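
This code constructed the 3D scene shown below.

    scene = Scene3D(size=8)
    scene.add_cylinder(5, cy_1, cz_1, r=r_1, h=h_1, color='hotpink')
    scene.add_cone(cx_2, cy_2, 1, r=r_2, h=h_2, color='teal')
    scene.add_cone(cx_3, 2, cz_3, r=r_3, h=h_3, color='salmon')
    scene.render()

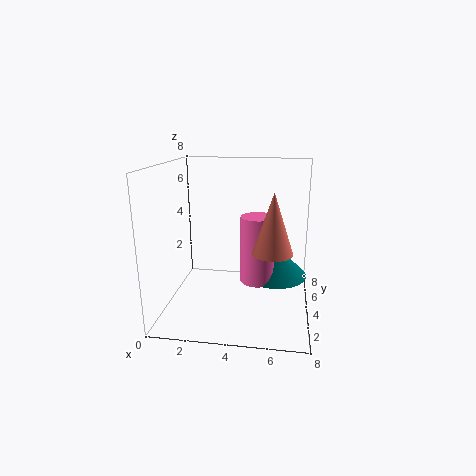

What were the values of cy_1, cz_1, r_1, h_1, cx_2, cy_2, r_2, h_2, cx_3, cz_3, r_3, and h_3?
cy_1 = 5
cz_1 = 1
r_1 = 1
h_1 = 4
cx_2 = 6
cy_2 = 6
r_2 = 2
h_2 = 2
cx_3 = 6
cz_3 = 4
r_3 = 1
h_3 = 3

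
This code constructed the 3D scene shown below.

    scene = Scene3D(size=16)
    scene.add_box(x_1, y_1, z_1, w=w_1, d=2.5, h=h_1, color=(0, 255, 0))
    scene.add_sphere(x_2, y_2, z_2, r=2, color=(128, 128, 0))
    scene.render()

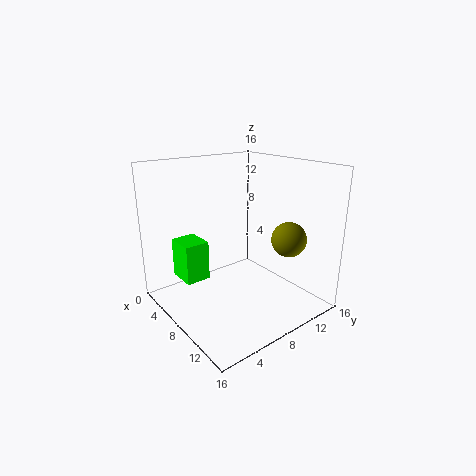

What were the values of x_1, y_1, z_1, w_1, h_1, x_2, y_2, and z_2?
x_1 = 6
y_1 = 1
z_1 = 5
w_1 = 3
h_1 = 4
x_2 = 11
y_2 = 13
z_2 = 7.5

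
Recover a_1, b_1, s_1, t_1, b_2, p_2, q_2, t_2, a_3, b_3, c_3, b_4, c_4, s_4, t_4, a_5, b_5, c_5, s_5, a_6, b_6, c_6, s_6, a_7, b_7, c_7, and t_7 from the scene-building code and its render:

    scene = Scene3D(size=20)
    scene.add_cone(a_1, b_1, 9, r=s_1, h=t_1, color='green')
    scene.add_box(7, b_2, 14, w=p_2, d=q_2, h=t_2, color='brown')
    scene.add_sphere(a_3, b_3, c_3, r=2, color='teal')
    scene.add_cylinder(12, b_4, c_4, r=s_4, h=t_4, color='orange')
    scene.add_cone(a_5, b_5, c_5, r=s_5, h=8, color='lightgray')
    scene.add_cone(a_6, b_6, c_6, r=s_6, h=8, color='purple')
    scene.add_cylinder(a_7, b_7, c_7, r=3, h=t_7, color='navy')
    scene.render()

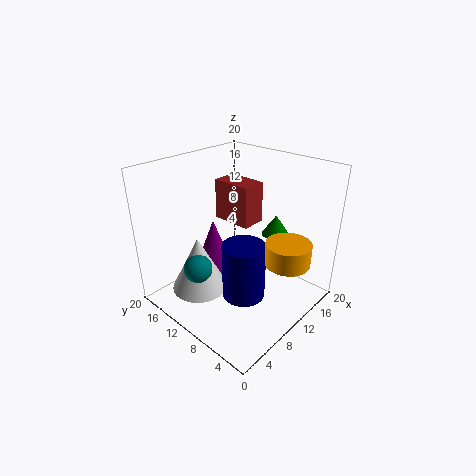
a_1 = 16, b_1 = 8, s_1 = 2, t_1 = 3, b_2 = 6, p_2 = 3, q_2 = 5, t_2 = 5, a_3 = 5, b_3 = 13, c_3 = 6, b_4 = 3, c_4 = 8, s_4 = 3, t_4 = 3, a_5 = 6, b_5 = 14, c_5 = 2, s_5 = 4, a_6 = 10, b_6 = 15, c_6 = 3, s_6 = 3, a_7 = 9, b_7 = 8, c_7 = 2, t_7 = 8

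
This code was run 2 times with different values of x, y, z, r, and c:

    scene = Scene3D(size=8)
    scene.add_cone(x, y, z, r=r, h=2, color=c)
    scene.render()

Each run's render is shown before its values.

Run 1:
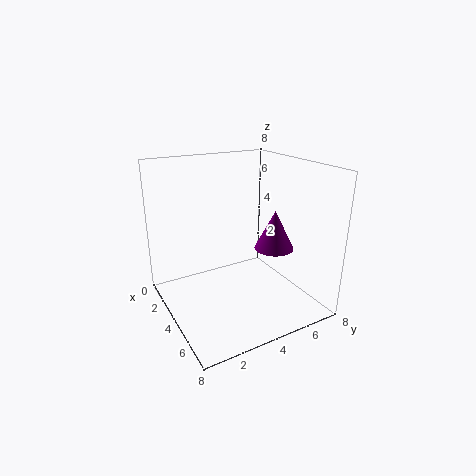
x = 6
y = 5
z = 4
r = 1
c = 'purple'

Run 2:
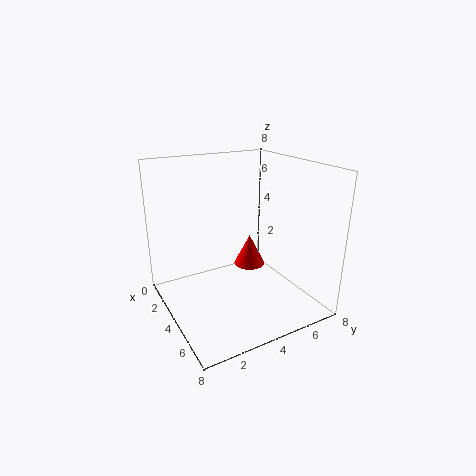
x = 2
y = 6
z = 1
r = 1
c = 'red'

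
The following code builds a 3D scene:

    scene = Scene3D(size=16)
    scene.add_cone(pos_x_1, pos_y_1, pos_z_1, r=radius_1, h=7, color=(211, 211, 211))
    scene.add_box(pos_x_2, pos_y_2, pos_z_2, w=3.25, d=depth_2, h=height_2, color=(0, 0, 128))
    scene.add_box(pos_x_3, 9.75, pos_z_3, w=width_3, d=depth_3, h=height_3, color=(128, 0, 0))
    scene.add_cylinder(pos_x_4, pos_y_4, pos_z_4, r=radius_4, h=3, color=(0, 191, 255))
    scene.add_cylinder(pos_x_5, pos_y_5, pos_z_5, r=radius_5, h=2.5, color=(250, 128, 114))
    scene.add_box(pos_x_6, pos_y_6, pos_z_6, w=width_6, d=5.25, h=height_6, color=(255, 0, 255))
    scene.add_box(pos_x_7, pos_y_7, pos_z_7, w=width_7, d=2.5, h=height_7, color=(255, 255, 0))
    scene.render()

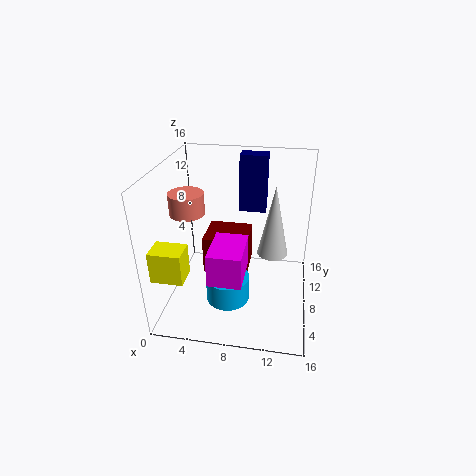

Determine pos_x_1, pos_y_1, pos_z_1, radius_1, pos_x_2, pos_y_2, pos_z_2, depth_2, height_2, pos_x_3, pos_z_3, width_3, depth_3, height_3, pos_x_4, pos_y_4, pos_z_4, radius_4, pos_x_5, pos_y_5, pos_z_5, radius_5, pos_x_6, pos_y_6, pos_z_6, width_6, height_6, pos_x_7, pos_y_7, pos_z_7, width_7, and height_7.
pos_x_1 = 12
pos_y_1 = 5
pos_z_1 = 8.5
radius_1 = 1.5
pos_x_2 = 7.25
pos_y_2 = 13.25
pos_z_2 = 8.75
depth_2 = 2
height_2 = 7
pos_x_3 = 3.25
pos_z_3 = 1.5
width_3 = 5.5
depth_3 = 5
height_3 = 4.75
pos_x_4 = 7
pos_y_4 = 6.75
pos_z_4 = 0.5
radius_4 = 2.5
pos_x_5 = 2
pos_y_5 = 9
pos_z_5 = 10
radius_5 = 2
pos_x_6 = 5.25
pos_y_6 = 4
pos_z_6 = 4
width_6 = 3.75
height_6 = 3.75
pos_x_7 = 0.5
pos_y_7 = 1
pos_z_7 = 6.25
width_7 = 3.25
height_7 = 3.25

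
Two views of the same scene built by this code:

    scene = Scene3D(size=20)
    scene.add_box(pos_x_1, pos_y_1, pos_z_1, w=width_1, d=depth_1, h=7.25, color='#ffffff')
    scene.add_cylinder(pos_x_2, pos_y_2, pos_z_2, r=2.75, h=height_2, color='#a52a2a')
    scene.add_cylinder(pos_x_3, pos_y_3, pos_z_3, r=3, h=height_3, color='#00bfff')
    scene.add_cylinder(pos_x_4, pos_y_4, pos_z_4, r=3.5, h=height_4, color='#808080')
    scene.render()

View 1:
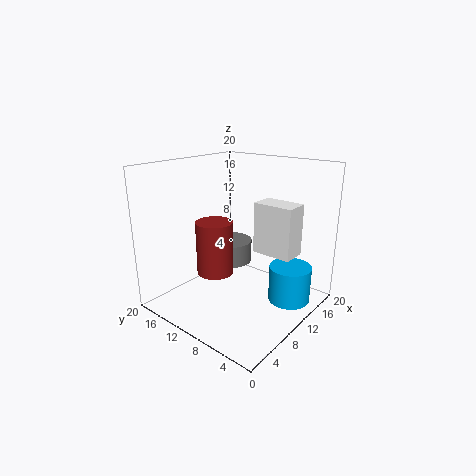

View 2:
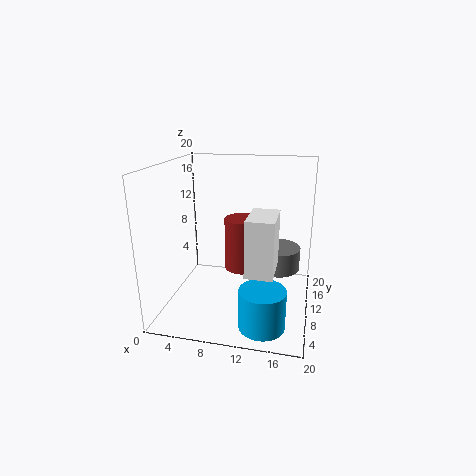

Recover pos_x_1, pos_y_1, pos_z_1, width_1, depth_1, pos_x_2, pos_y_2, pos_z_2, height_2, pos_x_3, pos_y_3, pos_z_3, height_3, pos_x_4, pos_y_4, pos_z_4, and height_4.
pos_x_1 = 12.25
pos_y_1 = 3.25
pos_z_1 = 7.5
width_1 = 3.5
depth_1 = 5.75
pos_x_2 = 9.75
pos_y_2 = 14.25
pos_z_2 = 3.5
height_2 = 8
pos_x_3 = 14.5
pos_y_3 = 4
pos_z_3 = 0.5
height_3 = 5.25
pos_x_4 = 15
pos_y_4 = 15.75
pos_z_4 = 3.25
height_4 = 3.5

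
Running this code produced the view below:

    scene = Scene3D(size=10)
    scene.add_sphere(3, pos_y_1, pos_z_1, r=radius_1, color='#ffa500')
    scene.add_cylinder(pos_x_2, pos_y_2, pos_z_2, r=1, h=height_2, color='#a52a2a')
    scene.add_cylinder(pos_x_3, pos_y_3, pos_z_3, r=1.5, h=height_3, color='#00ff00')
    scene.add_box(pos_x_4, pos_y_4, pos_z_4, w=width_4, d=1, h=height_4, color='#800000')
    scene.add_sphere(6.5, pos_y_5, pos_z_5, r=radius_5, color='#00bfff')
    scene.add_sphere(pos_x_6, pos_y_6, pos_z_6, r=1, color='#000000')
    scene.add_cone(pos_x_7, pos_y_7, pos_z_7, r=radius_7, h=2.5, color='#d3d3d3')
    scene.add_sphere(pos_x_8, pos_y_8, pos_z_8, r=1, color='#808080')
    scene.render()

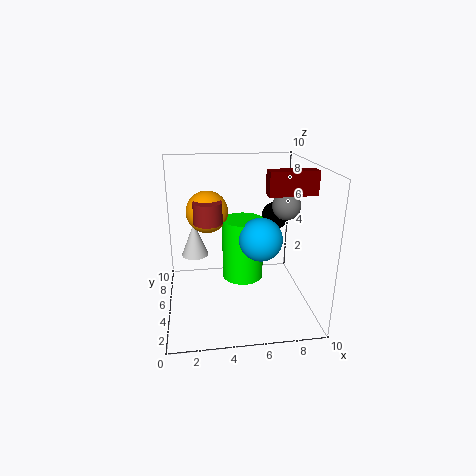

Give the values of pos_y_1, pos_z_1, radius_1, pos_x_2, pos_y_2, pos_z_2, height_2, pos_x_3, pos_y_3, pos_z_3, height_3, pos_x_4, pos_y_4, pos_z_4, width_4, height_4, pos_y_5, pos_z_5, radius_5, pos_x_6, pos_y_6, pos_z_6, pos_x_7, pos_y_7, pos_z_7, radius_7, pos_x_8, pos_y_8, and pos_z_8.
pos_y_1 = 6.5, pos_z_1 = 6.5, radius_1 = 1.5, pos_x_2 = 3, pos_y_2 = 5.5, pos_z_2 = 6, height_2 = 1.5, pos_x_3 = 5.5, pos_y_3 = 6, pos_z_3 = 1.5, height_3 = 4.5, pos_x_4 = 6.5, pos_y_4 = 2.5, pos_z_4 = 8.5, width_4 = 3, height_4 = 1.5, pos_y_5 = 4.5, pos_z_5 = 5, radius_5 = 1.5, pos_x_6 = 8, pos_y_6 = 6.5, pos_z_6 = 6, pos_x_7 = 2, pos_y_7 = 7, pos_z_7 = 3, radius_7 = 1, pos_x_8 = 8.5, pos_y_8 = 5.5, pos_z_8 = 7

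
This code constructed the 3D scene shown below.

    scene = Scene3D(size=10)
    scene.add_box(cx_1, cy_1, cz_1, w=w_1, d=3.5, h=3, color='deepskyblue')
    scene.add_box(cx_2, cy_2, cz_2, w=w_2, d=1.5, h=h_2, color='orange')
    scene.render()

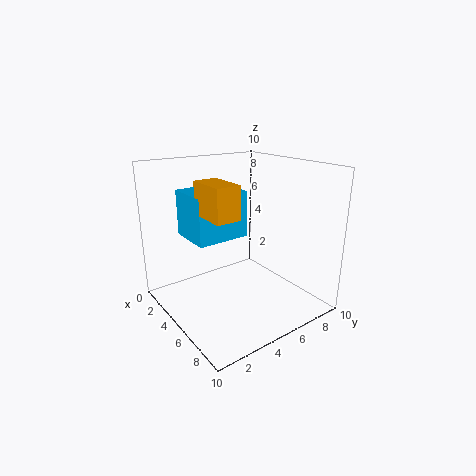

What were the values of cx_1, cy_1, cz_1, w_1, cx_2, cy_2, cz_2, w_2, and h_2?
cx_1 = 3
cy_1 = 1.5
cz_1 = 5.5
w_1 = 3
cx_2 = 5.5
cy_2 = 1.5
cz_2 = 7.5
w_2 = 2.5
h_2 = 2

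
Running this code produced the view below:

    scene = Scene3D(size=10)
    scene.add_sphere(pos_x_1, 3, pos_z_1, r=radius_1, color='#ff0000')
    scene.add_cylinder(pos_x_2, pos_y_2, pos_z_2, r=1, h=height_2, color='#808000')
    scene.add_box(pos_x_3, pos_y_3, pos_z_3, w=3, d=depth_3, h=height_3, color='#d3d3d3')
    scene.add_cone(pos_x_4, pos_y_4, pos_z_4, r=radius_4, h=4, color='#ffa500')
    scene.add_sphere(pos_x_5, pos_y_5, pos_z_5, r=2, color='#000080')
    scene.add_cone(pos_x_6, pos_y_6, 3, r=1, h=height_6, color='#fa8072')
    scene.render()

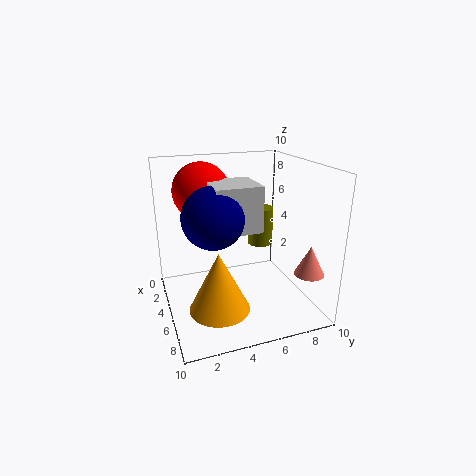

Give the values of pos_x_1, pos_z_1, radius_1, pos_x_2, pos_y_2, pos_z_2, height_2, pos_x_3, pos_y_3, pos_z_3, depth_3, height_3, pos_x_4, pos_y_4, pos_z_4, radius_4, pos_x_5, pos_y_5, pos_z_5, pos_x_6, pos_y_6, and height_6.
pos_x_1 = 3, pos_z_1 = 8, radius_1 = 2, pos_x_2 = 2, pos_y_2 = 8, pos_z_2 = 3, height_2 = 3, pos_x_3 = 4, pos_y_3 = 3, pos_z_3 = 6, depth_3 = 3, height_3 = 3, pos_x_4 = 7, pos_y_4 = 3, pos_z_4 = 1, radius_4 = 2, pos_x_5 = 6, pos_y_5 = 3, pos_z_5 = 7, pos_x_6 = 8, pos_y_6 = 9, height_6 = 2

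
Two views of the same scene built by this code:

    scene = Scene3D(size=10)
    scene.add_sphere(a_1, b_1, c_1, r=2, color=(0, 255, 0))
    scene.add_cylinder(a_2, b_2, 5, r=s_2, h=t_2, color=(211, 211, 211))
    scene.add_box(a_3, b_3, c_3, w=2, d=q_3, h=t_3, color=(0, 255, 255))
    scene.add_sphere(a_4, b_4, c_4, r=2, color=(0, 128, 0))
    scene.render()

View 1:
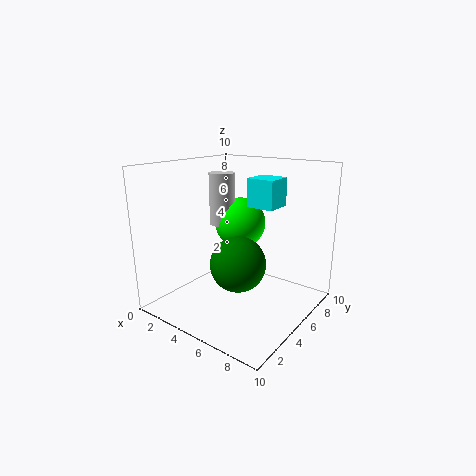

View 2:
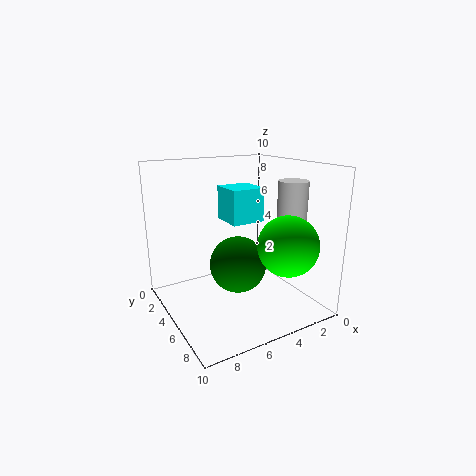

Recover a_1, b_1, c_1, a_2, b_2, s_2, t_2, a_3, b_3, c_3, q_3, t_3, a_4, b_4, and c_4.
a_1 = 3
b_1 = 8
c_1 = 5
a_2 = 2
b_2 = 7
s_2 = 1
t_2 = 4
a_3 = 5
b_3 = 6
c_3 = 7
q_3 = 2
t_3 = 2
a_4 = 5
b_4 = 5
c_4 = 3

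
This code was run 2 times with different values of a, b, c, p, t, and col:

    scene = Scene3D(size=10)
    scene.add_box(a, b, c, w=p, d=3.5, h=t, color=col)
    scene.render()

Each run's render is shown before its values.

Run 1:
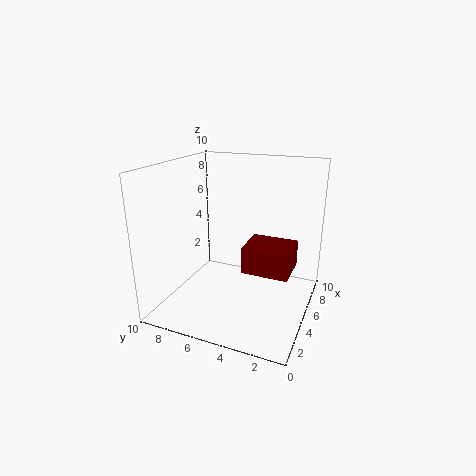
a = 5.5; b = 1.5; c = 2; p = 3; t = 2; col = 'maroon'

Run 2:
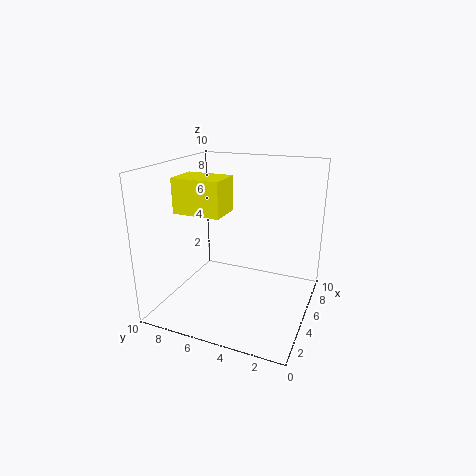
a = 4; b = 6; c = 6.5; p = 2.5; t = 2.5; col = 'yellow'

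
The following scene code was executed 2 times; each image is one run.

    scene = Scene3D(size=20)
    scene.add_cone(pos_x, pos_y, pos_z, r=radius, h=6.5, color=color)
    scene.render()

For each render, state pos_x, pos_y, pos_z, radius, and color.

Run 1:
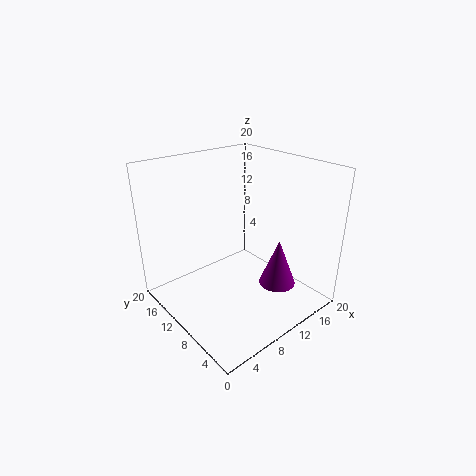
pos_x = 13, pos_y = 5, pos_z = 4, radius = 2.5, color = 'purple'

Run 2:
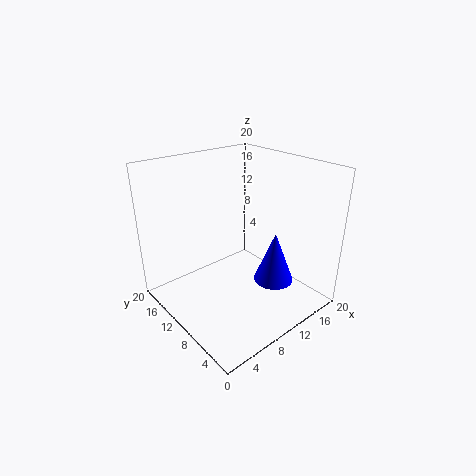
pos_x = 10.5, pos_y = 3.5, pos_z = 6.5, radius = 2.5, color = 'blue'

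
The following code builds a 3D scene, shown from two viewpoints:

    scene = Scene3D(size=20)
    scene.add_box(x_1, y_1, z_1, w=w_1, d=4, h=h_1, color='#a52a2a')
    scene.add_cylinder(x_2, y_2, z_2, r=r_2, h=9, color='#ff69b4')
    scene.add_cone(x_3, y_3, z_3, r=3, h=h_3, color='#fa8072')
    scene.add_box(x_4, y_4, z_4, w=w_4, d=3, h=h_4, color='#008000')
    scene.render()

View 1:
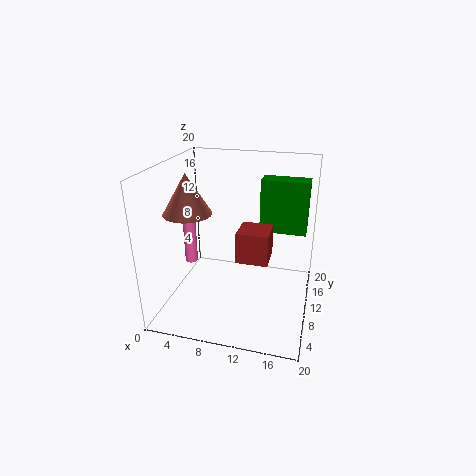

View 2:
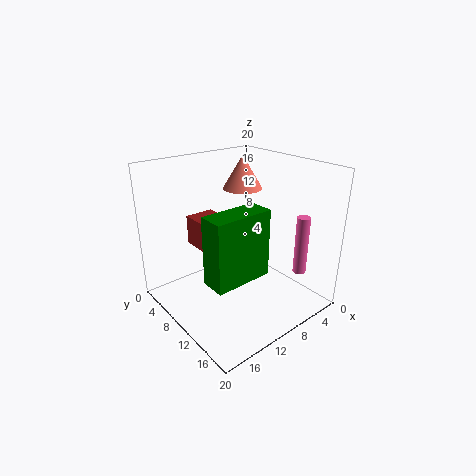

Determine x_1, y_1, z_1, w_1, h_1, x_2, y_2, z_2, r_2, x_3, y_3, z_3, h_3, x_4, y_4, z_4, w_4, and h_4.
x_1 = 11
y_1 = 5
z_1 = 9
w_1 = 4
h_1 = 4
x_2 = 1
y_2 = 14
z_2 = 3
r_2 = 1
x_3 = 5
y_3 = 5
z_3 = 15
h_3 = 5
x_4 = 12
y_4 = 15
z_4 = 9
w_4 = 7
h_4 = 8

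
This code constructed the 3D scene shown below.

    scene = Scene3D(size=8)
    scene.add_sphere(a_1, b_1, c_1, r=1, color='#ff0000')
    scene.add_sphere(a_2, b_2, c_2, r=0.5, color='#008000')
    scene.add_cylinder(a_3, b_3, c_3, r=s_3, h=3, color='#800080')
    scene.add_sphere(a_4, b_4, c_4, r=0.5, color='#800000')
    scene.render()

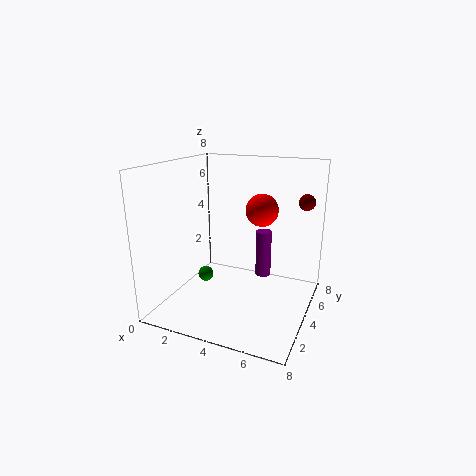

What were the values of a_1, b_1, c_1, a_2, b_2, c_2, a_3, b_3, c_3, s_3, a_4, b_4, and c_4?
a_1 = 4.5; b_1 = 6.5; c_1 = 5; a_2 = 1; b_2 = 5.5; c_2 = 0.5; a_3 = 4.5; b_3 = 7; c_3 = 0.5; s_3 = 0.5; a_4 = 7; b_4 = 7.5; c_4 = 5.5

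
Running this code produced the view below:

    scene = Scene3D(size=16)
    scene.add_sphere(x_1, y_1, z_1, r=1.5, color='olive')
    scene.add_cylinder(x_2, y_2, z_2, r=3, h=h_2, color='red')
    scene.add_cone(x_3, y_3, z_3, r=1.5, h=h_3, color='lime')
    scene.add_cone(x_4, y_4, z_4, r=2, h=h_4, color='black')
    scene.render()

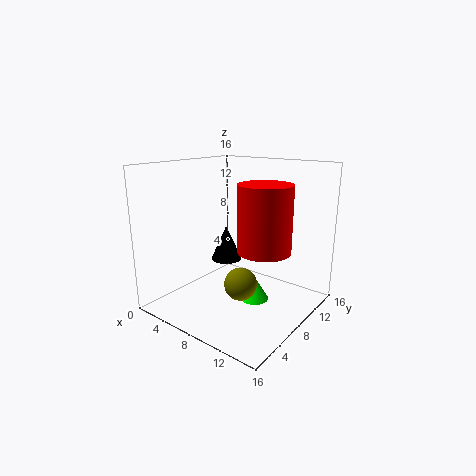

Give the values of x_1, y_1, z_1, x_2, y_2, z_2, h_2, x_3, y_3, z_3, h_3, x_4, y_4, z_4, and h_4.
x_1 = 12.5
y_1 = 2.5
z_1 = 6
x_2 = 10.5
y_2 = 9.5
z_2 = 6.5
h_2 = 7.5
x_3 = 11
y_3 = 7
z_3 = 2
h_3 = 2.5
x_4 = 3
y_4 = 12
z_4 = 3
h_4 = 4.5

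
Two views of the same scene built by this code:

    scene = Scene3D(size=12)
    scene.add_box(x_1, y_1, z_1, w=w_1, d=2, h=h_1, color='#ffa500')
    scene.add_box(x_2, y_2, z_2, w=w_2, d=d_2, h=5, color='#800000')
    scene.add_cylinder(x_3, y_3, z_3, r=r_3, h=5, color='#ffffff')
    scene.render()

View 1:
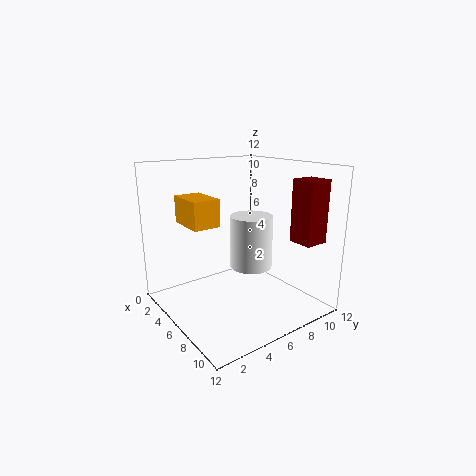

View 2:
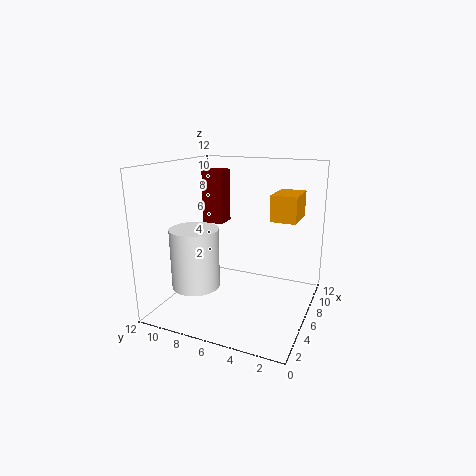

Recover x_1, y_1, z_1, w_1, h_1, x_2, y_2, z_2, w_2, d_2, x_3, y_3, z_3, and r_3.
x_1 = 5
y_1 = 1
z_1 = 8
w_1 = 3
h_1 = 2
x_2 = 9
y_2 = 9
z_2 = 6
w_2 = 2
d_2 = 2
x_3 = 4
y_3 = 9
z_3 = 2
r_3 = 2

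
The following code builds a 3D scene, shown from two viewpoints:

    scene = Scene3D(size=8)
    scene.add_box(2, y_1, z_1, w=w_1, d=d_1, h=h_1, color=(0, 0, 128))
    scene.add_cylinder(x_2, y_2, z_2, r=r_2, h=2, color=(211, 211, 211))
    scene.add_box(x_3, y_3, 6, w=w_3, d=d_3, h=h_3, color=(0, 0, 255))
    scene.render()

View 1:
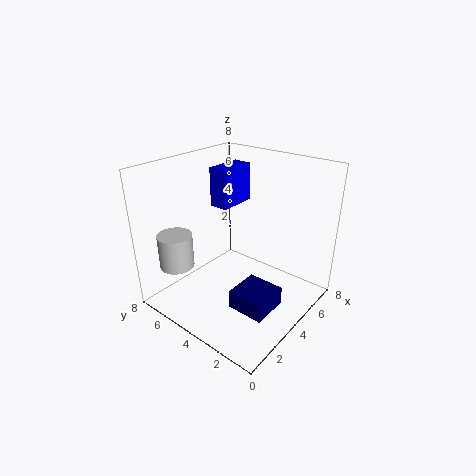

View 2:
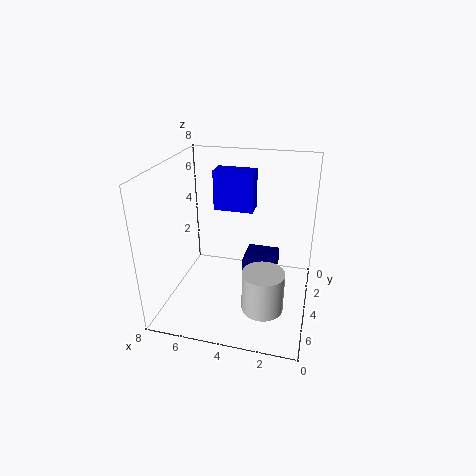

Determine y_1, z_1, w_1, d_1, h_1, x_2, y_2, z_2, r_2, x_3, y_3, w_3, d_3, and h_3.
y_1 = 1
z_1 = 1
w_1 = 2
d_1 = 2
h_1 = 1
x_2 = 2
y_2 = 7
z_2 = 2
r_2 = 1
x_3 = 3
y_3 = 4
w_3 = 2
d_3 = 1
h_3 = 2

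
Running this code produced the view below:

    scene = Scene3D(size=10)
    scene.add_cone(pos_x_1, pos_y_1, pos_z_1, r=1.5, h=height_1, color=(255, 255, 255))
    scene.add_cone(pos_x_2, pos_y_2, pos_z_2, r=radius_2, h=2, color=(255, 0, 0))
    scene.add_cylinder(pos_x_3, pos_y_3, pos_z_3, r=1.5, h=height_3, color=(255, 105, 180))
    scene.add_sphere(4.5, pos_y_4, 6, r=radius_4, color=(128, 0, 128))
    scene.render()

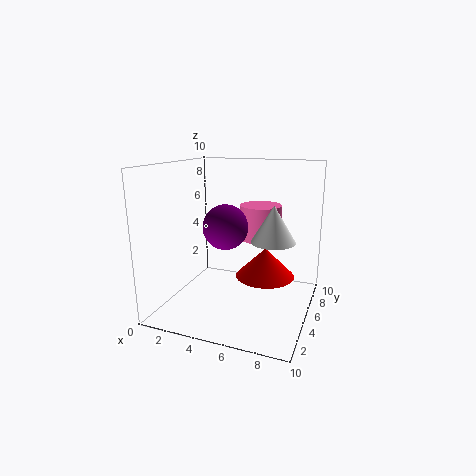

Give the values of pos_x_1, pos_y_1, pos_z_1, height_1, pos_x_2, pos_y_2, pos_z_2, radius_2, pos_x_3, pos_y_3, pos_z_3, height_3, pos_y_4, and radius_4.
pos_x_1 = 7.5
pos_y_1 = 5
pos_z_1 = 5
height_1 = 2.5
pos_x_2 = 7
pos_y_2 = 5
pos_z_2 = 2.5
radius_2 = 2
pos_x_3 = 6
pos_y_3 = 7
pos_z_3 = 4.5
height_3 = 2.5
pos_y_4 = 4
radius_4 = 1.5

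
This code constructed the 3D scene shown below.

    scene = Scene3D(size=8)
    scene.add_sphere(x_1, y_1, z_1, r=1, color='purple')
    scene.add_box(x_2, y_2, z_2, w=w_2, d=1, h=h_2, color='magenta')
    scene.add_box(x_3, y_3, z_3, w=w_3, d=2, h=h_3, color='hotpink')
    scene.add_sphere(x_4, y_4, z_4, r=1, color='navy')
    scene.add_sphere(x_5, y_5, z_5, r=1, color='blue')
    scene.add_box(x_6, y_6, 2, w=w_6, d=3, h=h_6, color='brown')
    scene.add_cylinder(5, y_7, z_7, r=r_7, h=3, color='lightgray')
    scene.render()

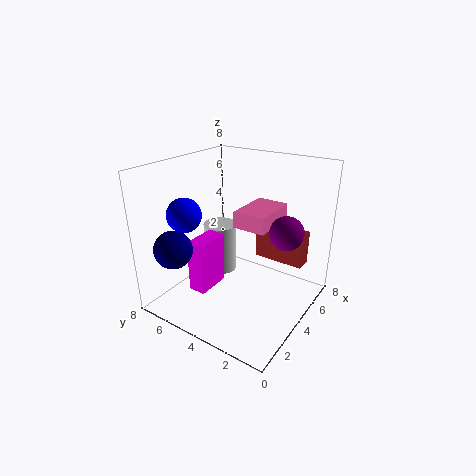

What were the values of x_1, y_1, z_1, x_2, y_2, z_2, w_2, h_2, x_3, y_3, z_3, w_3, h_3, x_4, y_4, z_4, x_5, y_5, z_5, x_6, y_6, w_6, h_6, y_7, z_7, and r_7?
x_1 = 6; y_1 = 2; z_1 = 4; x_2 = 2; y_2 = 5; z_2 = 1; w_2 = 2; h_2 = 3; x_3 = 5; y_3 = 3; z_3 = 4; w_3 = 3; h_3 = 1; x_4 = 1; y_4 = 6; z_4 = 4; x_5 = 3; y_5 = 7; z_5 = 5; x_6 = 6; y_6 = 1; w_6 = 1; h_6 = 2; y_7 = 6; z_7 = 1; r_7 = 1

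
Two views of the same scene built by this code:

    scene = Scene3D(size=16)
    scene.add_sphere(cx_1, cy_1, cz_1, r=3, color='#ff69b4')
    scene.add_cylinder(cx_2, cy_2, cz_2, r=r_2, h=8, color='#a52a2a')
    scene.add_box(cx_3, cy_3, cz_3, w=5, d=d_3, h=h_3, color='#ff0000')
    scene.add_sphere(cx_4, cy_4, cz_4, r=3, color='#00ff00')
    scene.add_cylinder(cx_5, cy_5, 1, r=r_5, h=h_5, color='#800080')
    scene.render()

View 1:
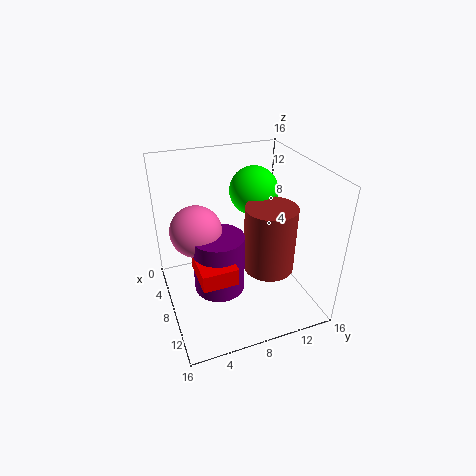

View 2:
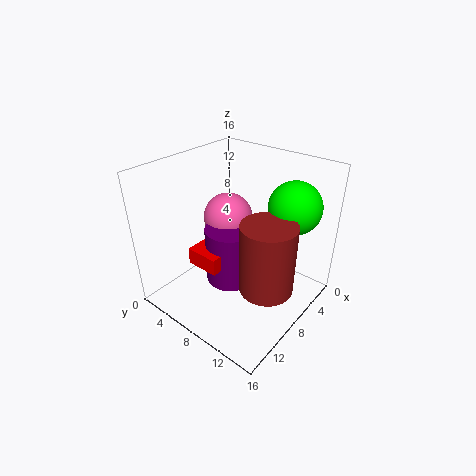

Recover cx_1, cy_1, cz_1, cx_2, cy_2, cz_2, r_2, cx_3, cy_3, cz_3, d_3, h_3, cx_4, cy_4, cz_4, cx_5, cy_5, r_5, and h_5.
cx_1 = 5
cy_1 = 4
cz_1 = 8
cx_2 = 8
cy_2 = 12
cz_2 = 3
r_2 = 3
cx_3 = 6
cy_3 = 3
cz_3 = 4
d_3 = 4
h_3 = 2
cx_4 = 3
cy_4 = 12
cz_4 = 11
cx_5 = 7
cy_5 = 6
r_5 = 3
h_5 = 7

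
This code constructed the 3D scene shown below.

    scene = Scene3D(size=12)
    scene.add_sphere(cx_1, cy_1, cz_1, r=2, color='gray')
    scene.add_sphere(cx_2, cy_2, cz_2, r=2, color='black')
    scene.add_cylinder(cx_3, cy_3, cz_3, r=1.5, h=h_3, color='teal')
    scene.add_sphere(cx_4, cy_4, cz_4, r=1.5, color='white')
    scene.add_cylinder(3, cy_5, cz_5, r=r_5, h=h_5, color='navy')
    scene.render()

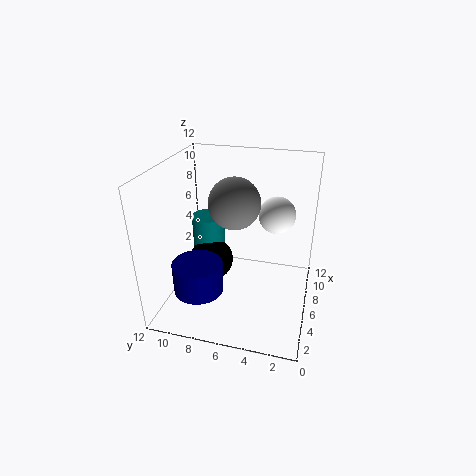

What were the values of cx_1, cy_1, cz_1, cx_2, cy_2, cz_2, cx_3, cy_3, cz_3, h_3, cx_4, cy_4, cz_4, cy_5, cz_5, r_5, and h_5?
cx_1 = 5
cy_1 = 6
cz_1 = 9.5
cx_2 = 7.5
cy_2 = 9
cz_2 = 2.5
cx_3 = 8.5
cy_3 = 9.5
cz_3 = 1
h_3 = 5.5
cx_4 = 7
cy_4 = 3
cz_4 = 8
cy_5 = 8.5
cz_5 = 2.5
r_5 = 2
h_5 = 2.5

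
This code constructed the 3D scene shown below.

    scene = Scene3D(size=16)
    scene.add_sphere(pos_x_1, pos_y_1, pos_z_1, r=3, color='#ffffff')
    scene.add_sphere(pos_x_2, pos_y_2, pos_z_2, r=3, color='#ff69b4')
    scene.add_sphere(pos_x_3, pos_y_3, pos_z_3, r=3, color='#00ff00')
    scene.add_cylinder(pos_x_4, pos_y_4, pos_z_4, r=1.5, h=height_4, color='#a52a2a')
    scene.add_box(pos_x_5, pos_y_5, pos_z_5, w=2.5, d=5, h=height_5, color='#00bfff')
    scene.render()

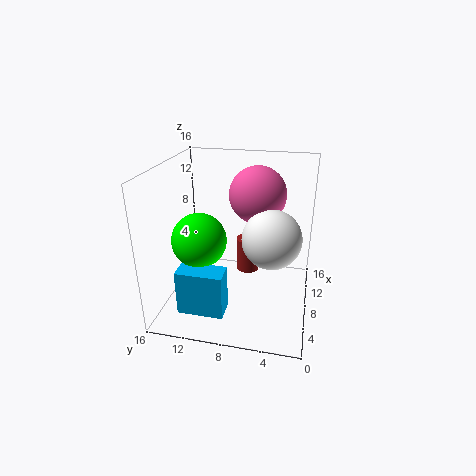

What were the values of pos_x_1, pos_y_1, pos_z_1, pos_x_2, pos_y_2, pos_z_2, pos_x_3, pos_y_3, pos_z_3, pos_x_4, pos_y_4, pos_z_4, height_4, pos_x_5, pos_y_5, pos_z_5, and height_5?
pos_x_1 = 5.5
pos_y_1 = 4
pos_z_1 = 9.5
pos_x_2 = 8.5
pos_y_2 = 6
pos_z_2 = 13
pos_x_3 = 6.5
pos_y_3 = 12
pos_z_3 = 8
pos_x_4 = 14
pos_y_4 = 8
pos_z_4 = 0.5
height_4 = 4.5
pos_x_5 = 2.5
pos_y_5 = 8.5
pos_z_5 = 1
height_5 = 5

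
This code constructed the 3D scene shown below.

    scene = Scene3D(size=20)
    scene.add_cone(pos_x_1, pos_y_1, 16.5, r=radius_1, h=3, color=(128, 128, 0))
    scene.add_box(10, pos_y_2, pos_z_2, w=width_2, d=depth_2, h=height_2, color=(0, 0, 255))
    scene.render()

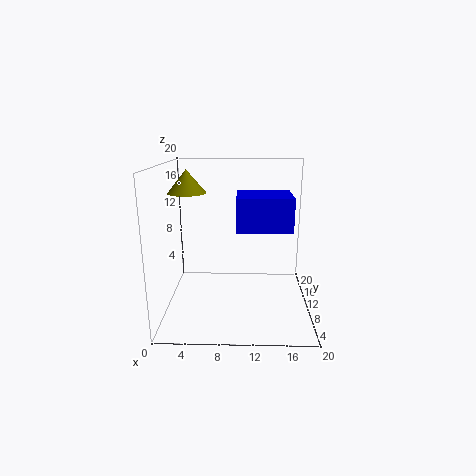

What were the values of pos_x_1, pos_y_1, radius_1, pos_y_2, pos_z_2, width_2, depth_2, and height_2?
pos_x_1 = 3.5
pos_y_1 = 8.5
radius_1 = 2.5
pos_y_2 = 2.5
pos_z_2 = 13
width_2 = 6.5
depth_2 = 5.5
height_2 = 4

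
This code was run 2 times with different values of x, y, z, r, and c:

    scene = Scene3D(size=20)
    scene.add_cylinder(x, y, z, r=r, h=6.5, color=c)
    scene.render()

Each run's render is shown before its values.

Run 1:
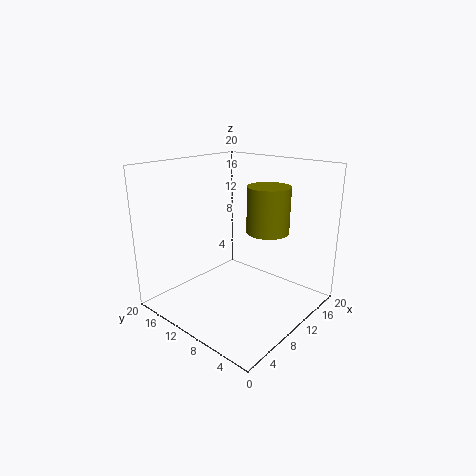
x = 13.5; y = 7.5; z = 10.5; r = 3; c = 'olive'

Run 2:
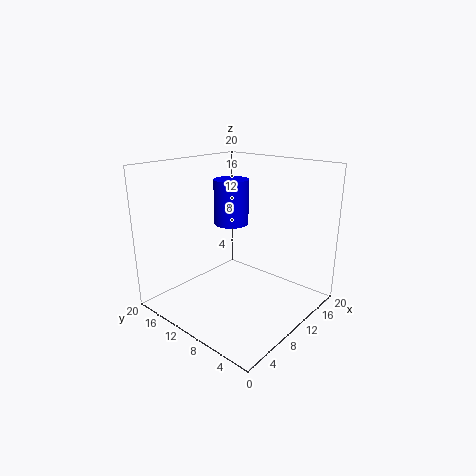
x = 12; y = 13; z = 11; r = 2.5; c = 'blue'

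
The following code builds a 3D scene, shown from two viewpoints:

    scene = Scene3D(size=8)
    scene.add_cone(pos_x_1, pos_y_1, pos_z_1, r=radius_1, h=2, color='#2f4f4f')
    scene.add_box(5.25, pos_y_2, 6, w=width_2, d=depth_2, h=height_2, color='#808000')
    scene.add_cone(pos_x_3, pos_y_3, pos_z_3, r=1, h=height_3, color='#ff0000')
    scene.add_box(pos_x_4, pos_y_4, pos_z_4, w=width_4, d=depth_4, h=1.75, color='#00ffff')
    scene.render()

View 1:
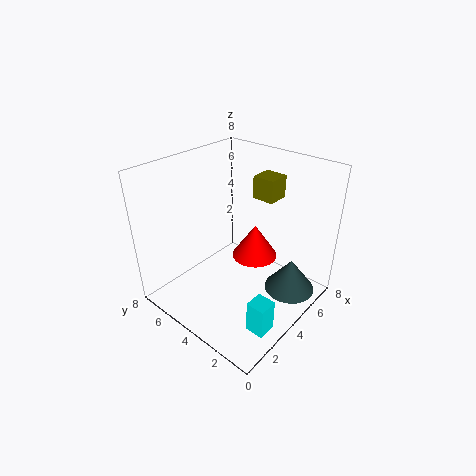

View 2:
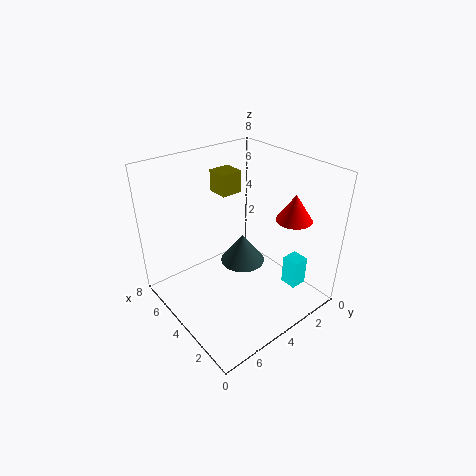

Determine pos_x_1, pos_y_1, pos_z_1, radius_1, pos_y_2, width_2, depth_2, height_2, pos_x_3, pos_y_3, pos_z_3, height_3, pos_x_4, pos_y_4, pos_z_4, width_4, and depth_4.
pos_x_1 = 6.25
pos_y_1 = 1.75
pos_z_1 = 0.25
radius_1 = 1.5
pos_y_2 = 2.75
width_2 = 1.25
depth_2 = 1.25
height_2 = 1.25
pos_x_3 = 2.25
pos_y_3 = 1.5
pos_z_3 = 5
height_3 = 1.5
pos_x_4 = 1.75
pos_y_4 = 0.5
pos_z_4 = 0.5
width_4 = 1
depth_4 = 1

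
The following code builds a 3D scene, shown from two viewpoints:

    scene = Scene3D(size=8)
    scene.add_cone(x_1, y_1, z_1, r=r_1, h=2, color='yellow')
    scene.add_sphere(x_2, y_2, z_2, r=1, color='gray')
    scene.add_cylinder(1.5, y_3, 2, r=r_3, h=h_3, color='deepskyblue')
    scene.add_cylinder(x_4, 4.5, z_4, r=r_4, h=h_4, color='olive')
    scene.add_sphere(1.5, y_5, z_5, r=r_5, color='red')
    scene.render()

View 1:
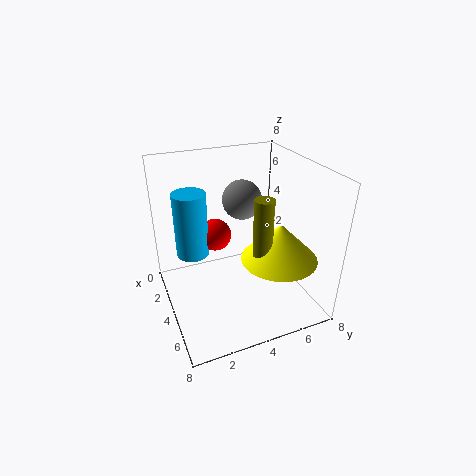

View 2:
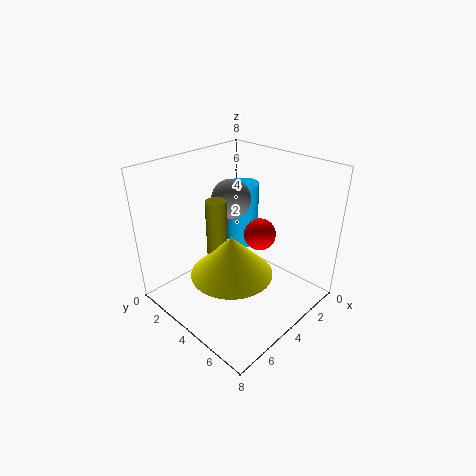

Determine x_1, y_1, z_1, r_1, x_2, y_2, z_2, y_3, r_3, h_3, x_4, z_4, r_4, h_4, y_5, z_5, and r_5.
x_1 = 6, y_1 = 5.5, z_1 = 3.5, r_1 = 2, x_2 = 4.5, y_2 = 4, z_2 = 6.5, y_3 = 2, r_3 = 1, h_3 = 4, x_4 = 6, z_4 = 3.5, r_4 = 0.5, h_4 = 3.5, y_5 = 3.5, z_5 = 3, r_5 = 1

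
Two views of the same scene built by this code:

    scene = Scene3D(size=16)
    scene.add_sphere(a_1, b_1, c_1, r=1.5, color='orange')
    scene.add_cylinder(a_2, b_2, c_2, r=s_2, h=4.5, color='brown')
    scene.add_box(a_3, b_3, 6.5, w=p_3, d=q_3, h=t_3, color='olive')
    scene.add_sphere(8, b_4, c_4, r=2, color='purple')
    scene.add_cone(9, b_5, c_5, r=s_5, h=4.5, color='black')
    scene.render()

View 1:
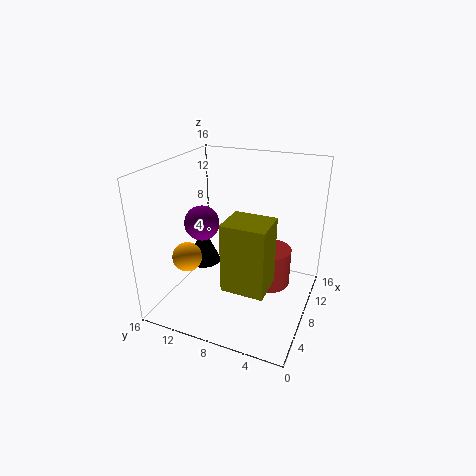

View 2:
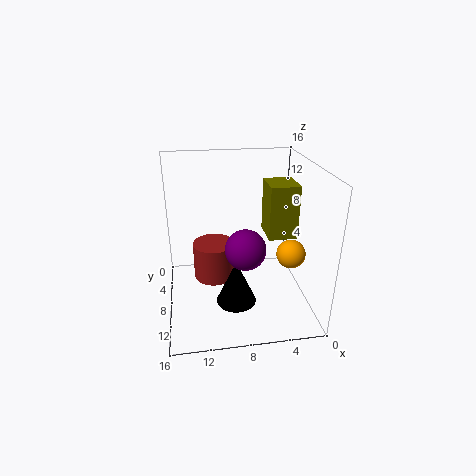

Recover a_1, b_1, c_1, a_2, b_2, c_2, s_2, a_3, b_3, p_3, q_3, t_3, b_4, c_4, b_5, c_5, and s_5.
a_1 = 3
b_1 = 11.5
c_1 = 7.5
a_2 = 10.5
b_2 = 5
c_2 = 1.5
s_2 = 2.5
a_3 = 0.5
b_3 = 2.5
p_3 = 3.5
q_3 = 4
t_3 = 6.5
b_4 = 12.5
c_4 = 9
b_5 = 13
c_5 = 3.5
s_5 = 2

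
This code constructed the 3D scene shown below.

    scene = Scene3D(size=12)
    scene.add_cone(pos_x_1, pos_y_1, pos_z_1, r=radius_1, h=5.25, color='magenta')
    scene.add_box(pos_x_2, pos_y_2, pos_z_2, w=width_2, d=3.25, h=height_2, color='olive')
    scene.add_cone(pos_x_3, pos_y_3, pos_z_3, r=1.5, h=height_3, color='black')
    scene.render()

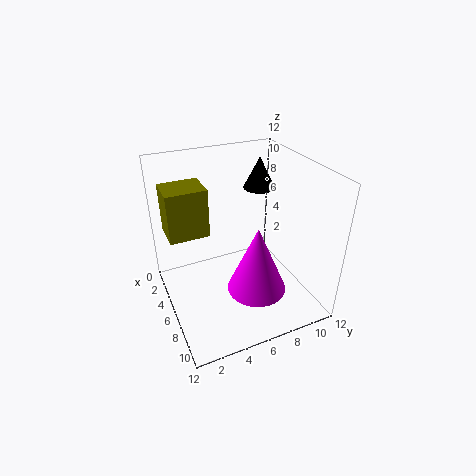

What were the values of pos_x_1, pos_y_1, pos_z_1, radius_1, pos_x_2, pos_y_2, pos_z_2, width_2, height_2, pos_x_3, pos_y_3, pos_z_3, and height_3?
pos_x_1 = 9.5
pos_y_1 = 6
pos_z_1 = 3.5
radius_1 = 2.25
pos_x_2 = 2.75
pos_y_2 = 0.5
pos_z_2 = 6.5
width_2 = 2.75
height_2 = 4
pos_x_3 = 1.5
pos_y_3 = 10.25
pos_z_3 = 8
height_3 = 3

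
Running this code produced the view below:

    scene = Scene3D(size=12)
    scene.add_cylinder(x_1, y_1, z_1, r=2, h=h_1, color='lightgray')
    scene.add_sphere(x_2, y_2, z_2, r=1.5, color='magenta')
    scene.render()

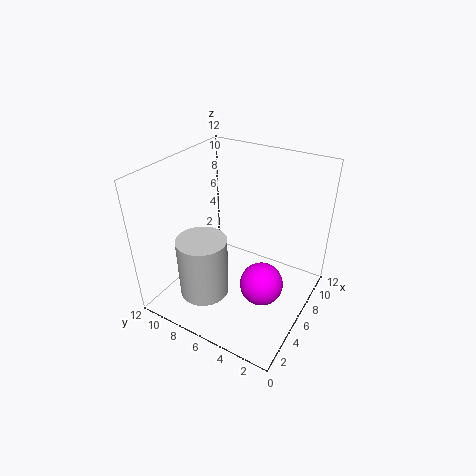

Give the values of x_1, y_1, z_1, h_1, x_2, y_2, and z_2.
x_1 = 3
y_1 = 7.5
z_1 = 2
h_1 = 5
x_2 = 2.5
y_2 = 2
z_2 = 5.5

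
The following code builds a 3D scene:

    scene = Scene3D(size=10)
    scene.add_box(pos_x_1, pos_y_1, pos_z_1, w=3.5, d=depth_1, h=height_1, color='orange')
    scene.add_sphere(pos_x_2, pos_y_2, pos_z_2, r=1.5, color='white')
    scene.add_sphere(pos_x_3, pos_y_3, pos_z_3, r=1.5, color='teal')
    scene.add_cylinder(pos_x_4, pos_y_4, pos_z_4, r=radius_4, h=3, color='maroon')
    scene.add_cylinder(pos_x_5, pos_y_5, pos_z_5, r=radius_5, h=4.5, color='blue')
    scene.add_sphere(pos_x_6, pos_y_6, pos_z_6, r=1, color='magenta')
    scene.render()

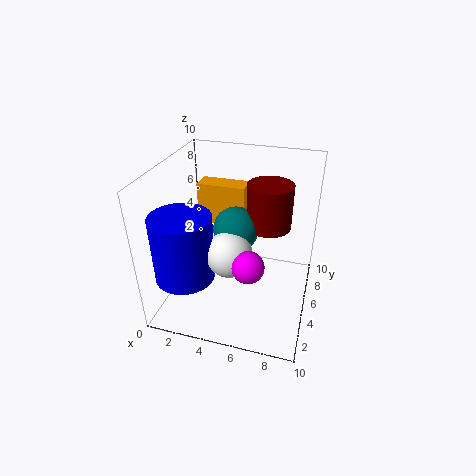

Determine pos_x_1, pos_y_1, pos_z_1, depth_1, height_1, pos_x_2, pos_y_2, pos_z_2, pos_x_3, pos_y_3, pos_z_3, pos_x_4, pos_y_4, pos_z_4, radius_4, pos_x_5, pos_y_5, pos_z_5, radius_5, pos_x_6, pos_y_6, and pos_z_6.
pos_x_1 = 1.5
pos_y_1 = 6.5
pos_z_1 = 5
depth_1 = 1.5
height_1 = 3
pos_x_2 = 5
pos_y_2 = 3
pos_z_2 = 5
pos_x_3 = 5
pos_y_3 = 4.5
pos_z_3 = 6
pos_x_4 = 7
pos_y_4 = 5.5
pos_z_4 = 6
radius_4 = 1.5
pos_x_5 = 2
pos_y_5 = 2.5
pos_z_5 = 3
radius_5 = 2
pos_x_6 = 6.5
pos_y_6 = 2
pos_z_6 = 5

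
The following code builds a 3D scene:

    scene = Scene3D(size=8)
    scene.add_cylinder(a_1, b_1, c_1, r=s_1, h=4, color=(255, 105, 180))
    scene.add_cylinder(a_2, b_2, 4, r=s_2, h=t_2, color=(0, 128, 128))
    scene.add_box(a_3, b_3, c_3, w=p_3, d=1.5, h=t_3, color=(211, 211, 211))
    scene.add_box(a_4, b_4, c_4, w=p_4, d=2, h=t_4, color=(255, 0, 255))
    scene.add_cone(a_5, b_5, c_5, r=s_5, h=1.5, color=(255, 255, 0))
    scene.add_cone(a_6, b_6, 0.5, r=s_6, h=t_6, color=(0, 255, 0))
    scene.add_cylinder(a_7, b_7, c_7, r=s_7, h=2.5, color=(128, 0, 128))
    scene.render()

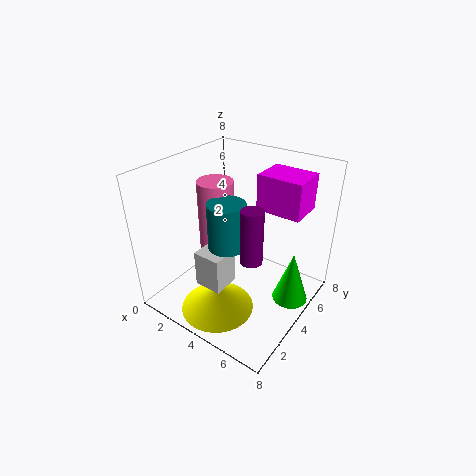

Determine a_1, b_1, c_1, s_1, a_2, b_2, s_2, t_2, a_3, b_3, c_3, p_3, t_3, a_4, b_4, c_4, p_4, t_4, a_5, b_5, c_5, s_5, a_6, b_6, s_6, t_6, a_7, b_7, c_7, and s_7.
a_1 = 2.5, b_1 = 4, c_1 = 3, s_1 = 1, a_2 = 4, b_2 = 3, s_2 = 1, t_2 = 2.5, a_3 = 3, b_3 = 1.5, c_3 = 2, p_3 = 1.5, t_3 = 2, a_4 = 4.5, b_4 = 5, c_4 = 5.5, p_4 = 2.5, t_4 = 2, a_5 = 4, b_5 = 2, c_5 = 0.5, s_5 = 2, a_6 = 7, b_6 = 5, s_6 = 1, t_6 = 3, a_7 = 6.5, b_7 = 1.5, c_7 = 5, s_7 = 0.5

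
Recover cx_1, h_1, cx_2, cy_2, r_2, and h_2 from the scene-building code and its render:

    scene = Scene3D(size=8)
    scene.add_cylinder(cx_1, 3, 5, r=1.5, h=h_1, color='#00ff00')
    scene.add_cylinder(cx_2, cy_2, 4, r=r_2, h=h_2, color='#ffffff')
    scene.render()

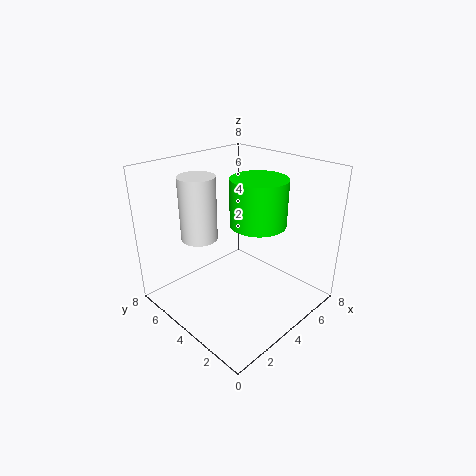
cx_1 = 4.5; h_1 = 2.5; cx_2 = 2.5; cy_2 = 5.5; r_2 = 1; h_2 = 3.5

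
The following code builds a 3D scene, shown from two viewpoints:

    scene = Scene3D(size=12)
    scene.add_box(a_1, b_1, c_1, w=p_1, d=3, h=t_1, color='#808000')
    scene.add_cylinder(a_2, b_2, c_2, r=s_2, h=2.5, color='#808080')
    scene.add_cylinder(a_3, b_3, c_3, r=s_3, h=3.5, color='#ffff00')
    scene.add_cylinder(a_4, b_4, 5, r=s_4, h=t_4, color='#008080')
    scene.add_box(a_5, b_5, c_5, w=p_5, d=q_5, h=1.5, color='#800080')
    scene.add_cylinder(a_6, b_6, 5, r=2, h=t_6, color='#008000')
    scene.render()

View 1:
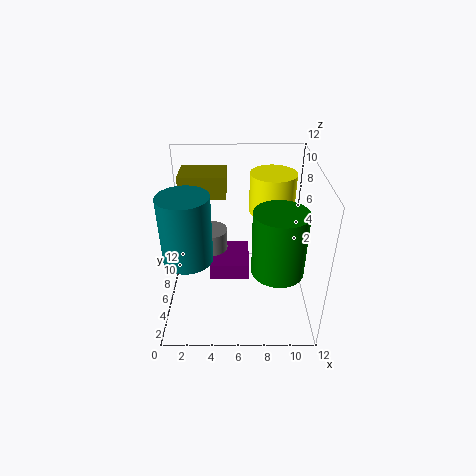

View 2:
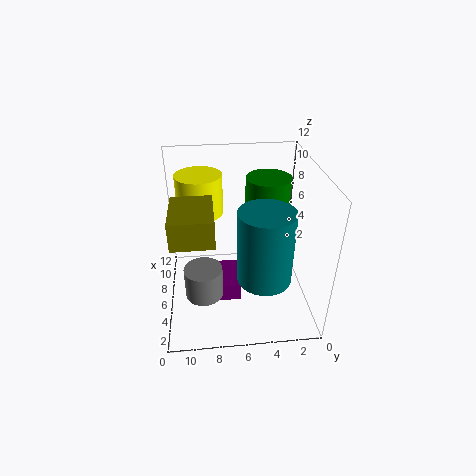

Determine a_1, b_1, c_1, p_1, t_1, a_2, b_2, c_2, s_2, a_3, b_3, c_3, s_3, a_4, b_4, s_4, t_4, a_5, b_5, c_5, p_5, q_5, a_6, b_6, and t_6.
a_1 = 1; b_1 = 8; c_1 = 8.5; p_1 = 4; t_1 = 2; a_2 = 3.5; b_2 = 9; c_2 = 2.5; s_2 = 1.5; a_3 = 9; b_3 = 9; c_3 = 7; s_3 = 2; a_4 = 2; b_4 = 4.5; s_4 = 2; t_4 = 5.5; a_5 = 3.5; b_5 = 6; c_5 = 1.5; p_5 = 3.5; q_5 = 4; a_6 = 9; b_6 = 3; t_6 = 5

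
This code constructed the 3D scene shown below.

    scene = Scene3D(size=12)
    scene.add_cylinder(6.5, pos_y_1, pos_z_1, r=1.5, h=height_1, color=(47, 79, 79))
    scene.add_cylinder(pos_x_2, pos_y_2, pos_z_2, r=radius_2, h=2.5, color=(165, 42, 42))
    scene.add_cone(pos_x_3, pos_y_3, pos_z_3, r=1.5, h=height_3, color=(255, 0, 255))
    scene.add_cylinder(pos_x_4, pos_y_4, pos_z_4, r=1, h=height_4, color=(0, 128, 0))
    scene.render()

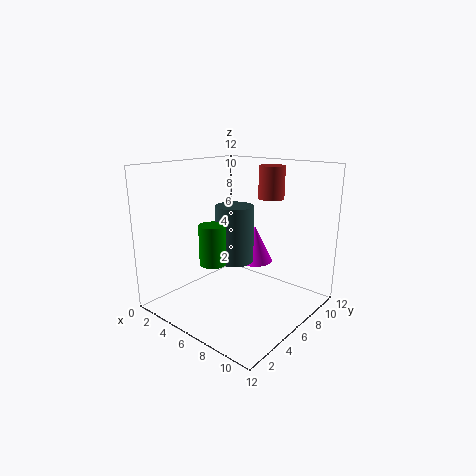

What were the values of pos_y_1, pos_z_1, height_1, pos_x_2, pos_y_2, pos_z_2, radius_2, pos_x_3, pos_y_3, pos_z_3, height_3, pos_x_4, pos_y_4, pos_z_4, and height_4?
pos_y_1 = 5, pos_z_1 = 4.5, height_1 = 4.5, pos_x_2 = 8.5, pos_y_2 = 7, pos_z_2 = 9.5, radius_2 = 1, pos_x_3 = 7, pos_y_3 = 7, pos_z_3 = 4, height_3 = 3, pos_x_4 = 6.5, pos_y_4 = 2.5, pos_z_4 = 5, height_4 = 3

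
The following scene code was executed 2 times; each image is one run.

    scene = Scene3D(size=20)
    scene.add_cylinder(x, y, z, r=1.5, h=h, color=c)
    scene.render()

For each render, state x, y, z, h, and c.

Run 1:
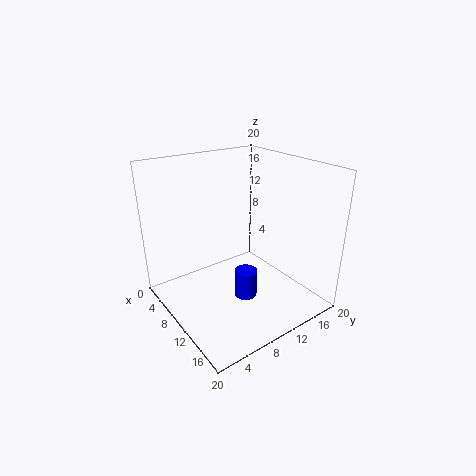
x = 13.5, y = 8.75, z = 3.25, h = 3.75, c = 'blue'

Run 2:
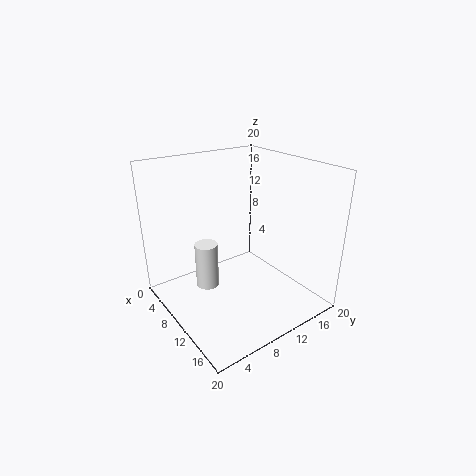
x = 10.25, y = 4.75, z = 4.75, h = 6, c = 'white'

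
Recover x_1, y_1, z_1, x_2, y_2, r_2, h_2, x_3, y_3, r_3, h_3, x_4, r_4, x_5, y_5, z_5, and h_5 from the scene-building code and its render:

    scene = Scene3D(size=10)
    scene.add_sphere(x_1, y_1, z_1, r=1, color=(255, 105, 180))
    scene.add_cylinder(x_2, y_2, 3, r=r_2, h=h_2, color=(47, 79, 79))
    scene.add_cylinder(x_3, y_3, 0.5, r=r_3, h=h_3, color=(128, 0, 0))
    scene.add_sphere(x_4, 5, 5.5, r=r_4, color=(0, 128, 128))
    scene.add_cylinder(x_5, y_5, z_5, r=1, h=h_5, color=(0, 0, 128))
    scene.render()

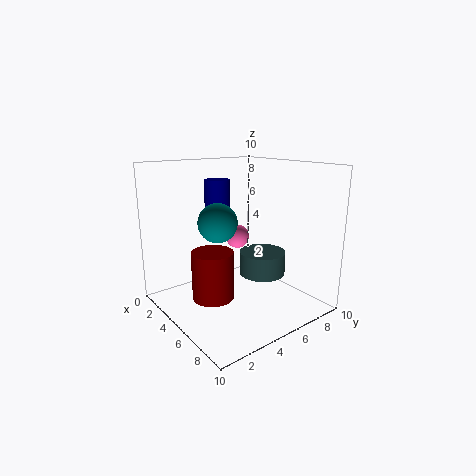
x_1 = 1; y_1 = 8; z_1 = 3.5; x_2 = 7; y_2 = 5.5; r_2 = 1.5; h_2 = 1.5; x_3 = 4; y_3 = 3.5; r_3 = 1.5; h_3 = 3.5; x_4 = 2.5; r_4 = 1.5; x_5 = 1; y_5 = 6; z_5 = 5.5; h_5 = 3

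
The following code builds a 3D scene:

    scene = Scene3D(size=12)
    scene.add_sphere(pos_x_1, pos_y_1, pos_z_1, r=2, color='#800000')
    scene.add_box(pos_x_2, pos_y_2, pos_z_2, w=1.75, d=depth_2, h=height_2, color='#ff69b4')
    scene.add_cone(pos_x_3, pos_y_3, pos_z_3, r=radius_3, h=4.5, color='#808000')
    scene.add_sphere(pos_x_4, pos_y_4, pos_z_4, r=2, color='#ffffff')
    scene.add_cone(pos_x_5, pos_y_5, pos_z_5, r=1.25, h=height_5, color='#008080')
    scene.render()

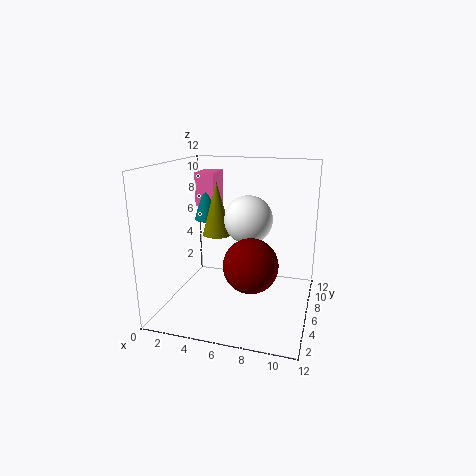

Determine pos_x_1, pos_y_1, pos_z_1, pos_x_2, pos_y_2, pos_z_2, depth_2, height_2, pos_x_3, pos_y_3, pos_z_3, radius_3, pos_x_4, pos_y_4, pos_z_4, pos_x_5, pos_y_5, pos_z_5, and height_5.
pos_x_1 = 8; pos_y_1 = 2.5; pos_z_1 = 5.25; pos_x_2 = 1.5; pos_y_2 = 7.75; pos_z_2 = 8; depth_2 = 2.5; height_2 = 3; pos_x_3 = 4; pos_y_3 = 6.5; pos_z_3 = 6; radius_3 = 1.25; pos_x_4 = 6.75; pos_y_4 = 6.5; pos_z_4 = 7.5; pos_x_5 = 2.5; pos_y_5 = 8.25; pos_z_5 = 6.75; height_5 = 4.25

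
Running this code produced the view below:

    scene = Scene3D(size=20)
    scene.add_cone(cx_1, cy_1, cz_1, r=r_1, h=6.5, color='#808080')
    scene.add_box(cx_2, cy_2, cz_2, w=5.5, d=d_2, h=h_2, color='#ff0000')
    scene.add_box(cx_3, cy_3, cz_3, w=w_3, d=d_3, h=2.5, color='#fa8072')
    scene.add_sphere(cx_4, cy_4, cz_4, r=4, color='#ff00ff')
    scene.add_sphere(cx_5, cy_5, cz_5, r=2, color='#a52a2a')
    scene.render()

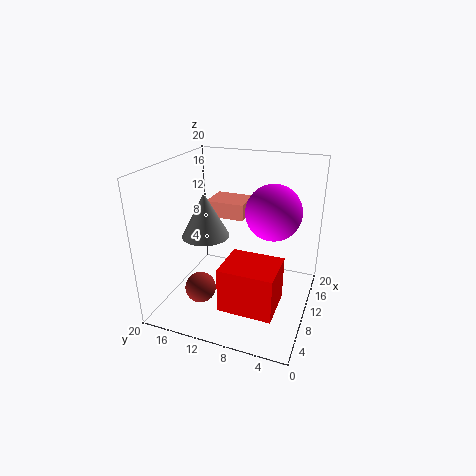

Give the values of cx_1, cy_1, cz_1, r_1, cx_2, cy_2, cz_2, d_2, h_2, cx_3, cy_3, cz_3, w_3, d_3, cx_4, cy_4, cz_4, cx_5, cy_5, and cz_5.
cx_1 = 11, cy_1 = 15.5, cz_1 = 9, r_1 = 3.5, cx_2 = 0.5, cy_2 = 2.5, cz_2 = 5, d_2 = 6.5, h_2 = 5.5, cx_3 = 14.5, cy_3 = 11, cz_3 = 10.5, w_3 = 5, d_3 = 6, cx_4 = 13.5, cy_4 = 6, cz_4 = 13, cx_5 = 4, cy_5 = 13, cz_5 = 5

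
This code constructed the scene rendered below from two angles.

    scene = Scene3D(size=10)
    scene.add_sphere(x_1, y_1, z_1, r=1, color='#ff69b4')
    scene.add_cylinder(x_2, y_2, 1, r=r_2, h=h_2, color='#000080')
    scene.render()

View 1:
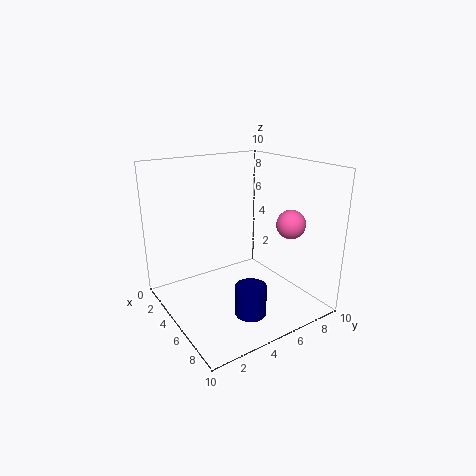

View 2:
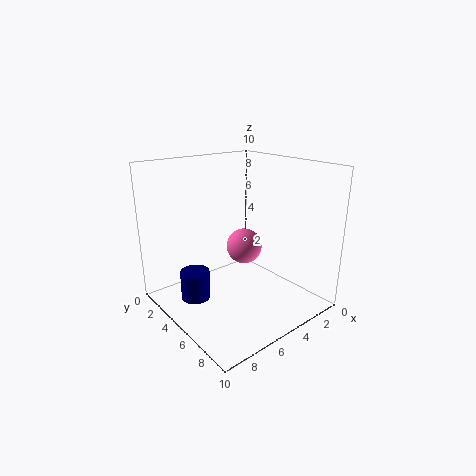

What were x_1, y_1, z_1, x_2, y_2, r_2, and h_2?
x_1 = 7; y_1 = 8; z_1 = 6; x_2 = 8; y_2 = 4; r_2 = 1; h_2 = 2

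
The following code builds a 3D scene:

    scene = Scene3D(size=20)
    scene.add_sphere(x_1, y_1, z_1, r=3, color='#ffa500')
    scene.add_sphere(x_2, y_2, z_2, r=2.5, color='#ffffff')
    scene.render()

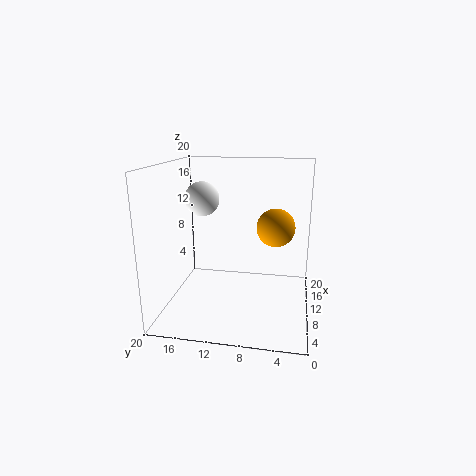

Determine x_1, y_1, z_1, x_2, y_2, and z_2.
x_1 = 16.5
y_1 = 5.25
z_1 = 9.75
x_2 = 12.5
y_2 = 15.75
z_2 = 14.75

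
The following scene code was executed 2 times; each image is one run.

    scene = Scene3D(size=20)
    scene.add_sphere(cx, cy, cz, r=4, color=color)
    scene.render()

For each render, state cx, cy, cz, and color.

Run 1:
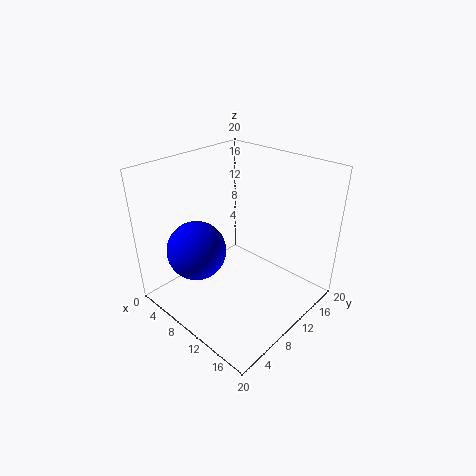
cx = 7
cy = 5
cz = 9
color = 'blue'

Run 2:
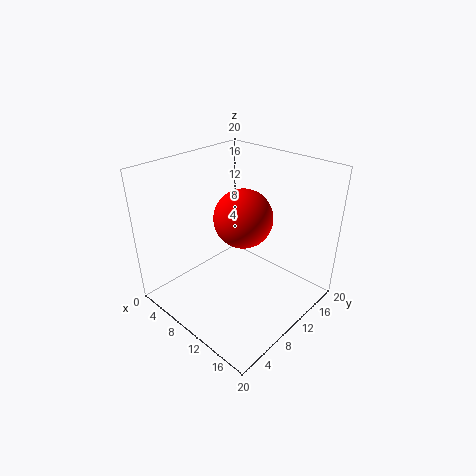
cx = 10.5
cy = 10.5
cz = 13
color = 'red'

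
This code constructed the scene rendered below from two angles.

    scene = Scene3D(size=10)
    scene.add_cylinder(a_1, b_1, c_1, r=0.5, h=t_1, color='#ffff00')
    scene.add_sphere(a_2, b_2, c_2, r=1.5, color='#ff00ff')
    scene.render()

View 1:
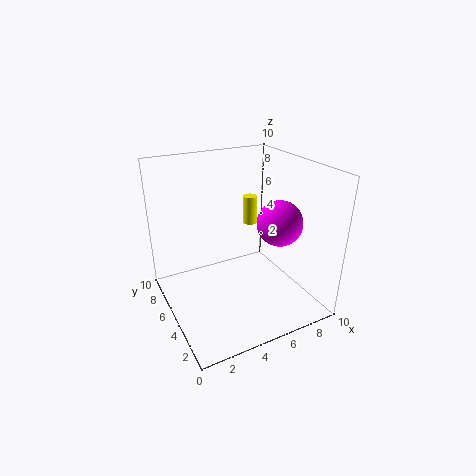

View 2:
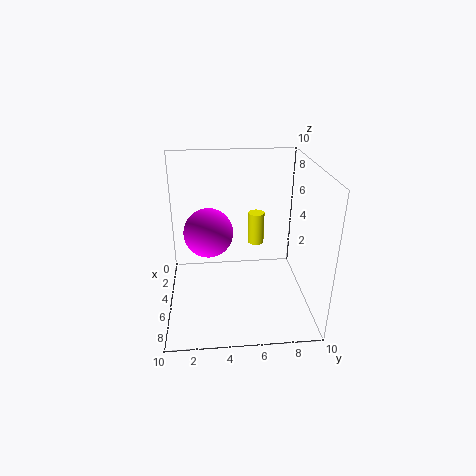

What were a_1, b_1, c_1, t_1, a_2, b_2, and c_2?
a_1 = 6.5
b_1 = 6
c_1 = 5.5
t_1 = 2
a_2 = 7
b_2 = 3
c_2 = 6.5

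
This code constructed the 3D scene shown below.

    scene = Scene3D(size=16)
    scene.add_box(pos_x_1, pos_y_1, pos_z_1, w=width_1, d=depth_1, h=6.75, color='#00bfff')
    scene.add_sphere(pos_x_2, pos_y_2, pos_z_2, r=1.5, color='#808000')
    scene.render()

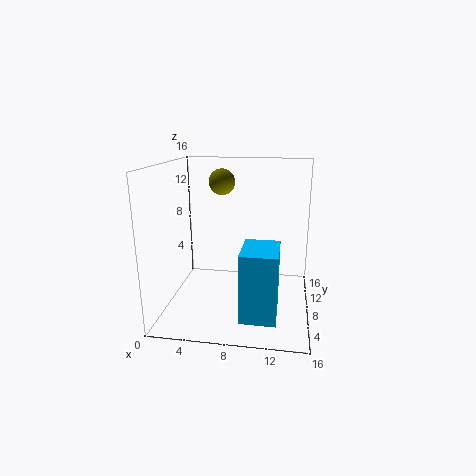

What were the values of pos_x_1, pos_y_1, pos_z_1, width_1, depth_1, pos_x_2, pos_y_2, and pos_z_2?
pos_x_1 = 9.25, pos_y_1 = 0.25, pos_z_1 = 2.25, width_1 = 3.5, depth_1 = 4.75, pos_x_2 = 5.75, pos_y_2 = 10.5, pos_z_2 = 13.75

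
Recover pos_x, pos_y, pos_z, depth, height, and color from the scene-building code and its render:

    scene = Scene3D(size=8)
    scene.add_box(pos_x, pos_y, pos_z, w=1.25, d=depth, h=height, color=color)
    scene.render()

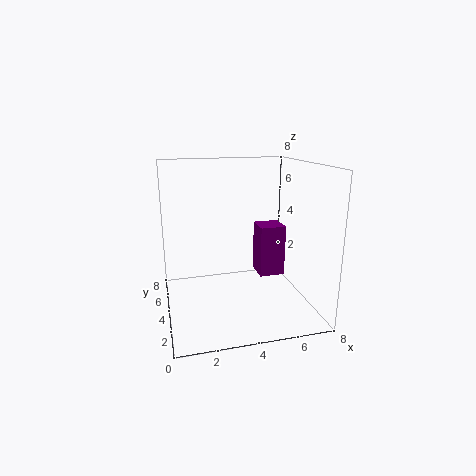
pos_x = 4.5; pos_y = 1.5; pos_z = 2.75; depth = 1.25; height = 2.5; color = 'purple'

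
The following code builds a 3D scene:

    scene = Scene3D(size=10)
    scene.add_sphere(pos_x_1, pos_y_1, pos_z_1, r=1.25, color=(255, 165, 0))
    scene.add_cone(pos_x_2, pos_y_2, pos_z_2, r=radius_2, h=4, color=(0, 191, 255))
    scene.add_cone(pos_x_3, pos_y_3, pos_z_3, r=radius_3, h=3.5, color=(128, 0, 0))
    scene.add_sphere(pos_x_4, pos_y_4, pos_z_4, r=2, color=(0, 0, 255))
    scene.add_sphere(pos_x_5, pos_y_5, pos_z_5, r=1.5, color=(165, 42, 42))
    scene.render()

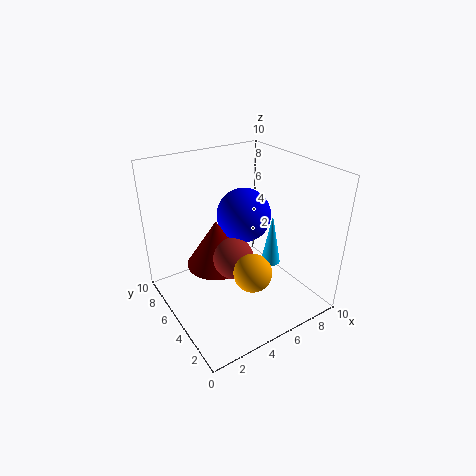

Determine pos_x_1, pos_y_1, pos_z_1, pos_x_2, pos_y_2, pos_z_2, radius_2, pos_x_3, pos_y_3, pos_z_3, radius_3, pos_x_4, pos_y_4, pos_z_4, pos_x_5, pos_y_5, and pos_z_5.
pos_x_1 = 4.5; pos_y_1 = 2.5; pos_z_1 = 3.75; pos_x_2 = 8.25; pos_y_2 = 5.25; pos_z_2 = 1.75; radius_2 = 0.75; pos_x_3 = 4.25; pos_y_3 = 6.75; pos_z_3 = 2.25; radius_3 = 2.25; pos_x_4 = 6.5; pos_y_4 = 6.5; pos_z_4 = 5.75; pos_x_5 = 4.75; pos_y_5 = 5.25; pos_z_5 = 3.25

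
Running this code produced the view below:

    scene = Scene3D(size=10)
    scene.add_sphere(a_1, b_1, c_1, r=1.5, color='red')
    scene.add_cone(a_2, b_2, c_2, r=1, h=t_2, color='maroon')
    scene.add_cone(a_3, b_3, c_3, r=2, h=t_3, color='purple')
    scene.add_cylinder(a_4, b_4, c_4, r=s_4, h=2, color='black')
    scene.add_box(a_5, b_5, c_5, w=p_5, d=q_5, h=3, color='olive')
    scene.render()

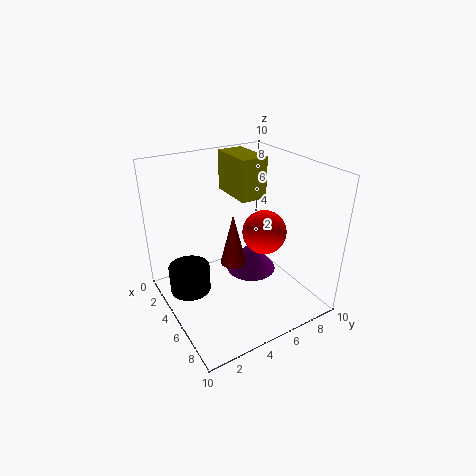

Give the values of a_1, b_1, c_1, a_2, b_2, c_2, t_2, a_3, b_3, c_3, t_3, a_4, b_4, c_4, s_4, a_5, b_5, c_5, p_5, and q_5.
a_1 = 6; b_1 = 6.5; c_1 = 5.5; a_2 = 3.5; b_2 = 5.5; c_2 = 2; t_2 = 4; a_3 = 3; b_3 = 7.5; c_3 = 0.5; t_3 = 2.5; a_4 = 3; b_4 = 2; c_4 = 0.5; s_4 = 1.5; a_5 = 0.5; b_5 = 6; c_5 = 7; p_5 = 3.5; q_5 = 2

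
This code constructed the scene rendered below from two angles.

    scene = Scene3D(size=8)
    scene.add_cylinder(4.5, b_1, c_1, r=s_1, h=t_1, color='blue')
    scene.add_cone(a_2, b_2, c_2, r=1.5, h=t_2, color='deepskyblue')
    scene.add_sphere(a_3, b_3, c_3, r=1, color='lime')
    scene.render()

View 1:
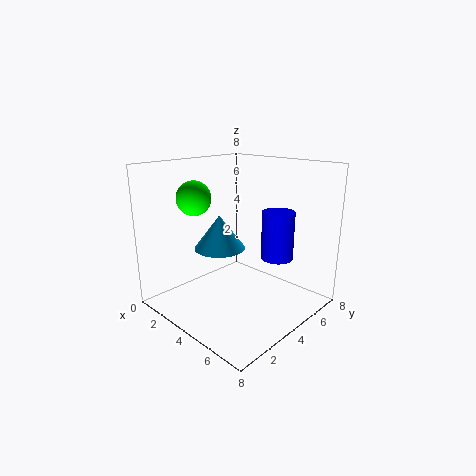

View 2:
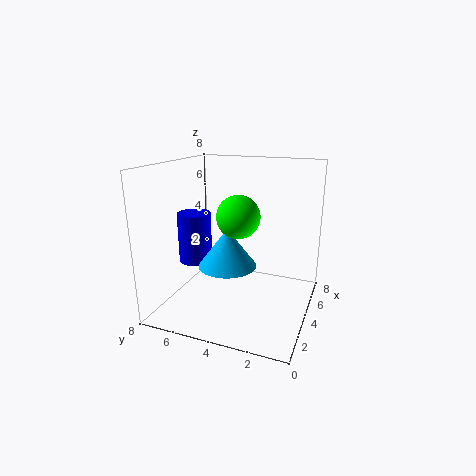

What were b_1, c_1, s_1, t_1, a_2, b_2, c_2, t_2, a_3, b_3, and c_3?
b_1 = 7, c_1 = 2, s_1 = 1, t_1 = 3, a_2 = 2.5, b_2 = 4, c_2 = 3, t_2 = 2, a_3 = 1.5, b_3 = 3, c_3 = 6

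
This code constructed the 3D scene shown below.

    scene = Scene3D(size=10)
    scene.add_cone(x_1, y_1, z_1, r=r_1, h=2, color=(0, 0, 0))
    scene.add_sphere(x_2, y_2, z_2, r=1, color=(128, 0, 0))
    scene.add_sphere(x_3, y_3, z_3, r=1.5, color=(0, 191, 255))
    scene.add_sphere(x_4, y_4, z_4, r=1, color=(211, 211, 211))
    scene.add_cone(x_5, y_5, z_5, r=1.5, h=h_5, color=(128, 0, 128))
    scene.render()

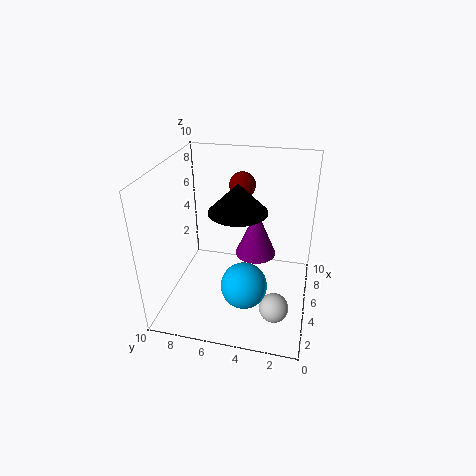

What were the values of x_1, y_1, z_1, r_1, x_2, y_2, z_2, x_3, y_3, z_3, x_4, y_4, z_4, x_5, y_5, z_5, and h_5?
x_1 = 5
y_1 = 5
z_1 = 7
r_1 = 2
x_2 = 8.5
y_2 = 5.5
z_2 = 7.5
x_3 = 2.5
y_3 = 4
z_3 = 3
x_4 = 3
y_4 = 2
z_4 = 1
x_5 = 6.5
y_5 = 4
z_5 = 3
h_5 = 3.5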